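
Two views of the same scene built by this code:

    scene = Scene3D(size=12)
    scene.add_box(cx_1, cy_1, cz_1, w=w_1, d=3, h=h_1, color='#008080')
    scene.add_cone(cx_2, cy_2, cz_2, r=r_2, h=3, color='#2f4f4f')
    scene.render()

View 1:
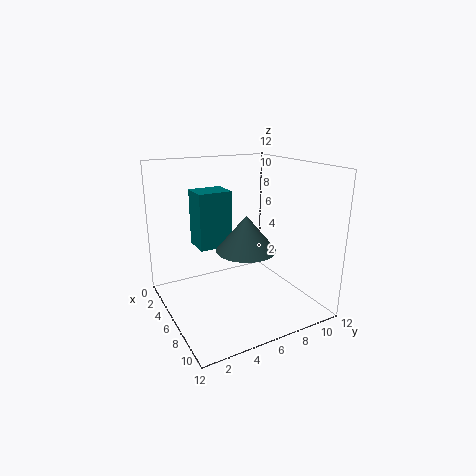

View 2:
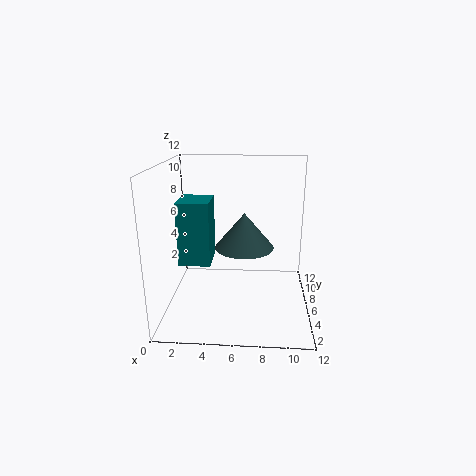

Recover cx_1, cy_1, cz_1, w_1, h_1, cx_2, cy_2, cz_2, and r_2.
cx_1 = 1.5; cy_1 = 3.5; cz_1 = 4.5; w_1 = 2.5; h_1 = 5; cx_2 = 6.5; cy_2 = 6.5; cz_2 = 5; r_2 = 2.5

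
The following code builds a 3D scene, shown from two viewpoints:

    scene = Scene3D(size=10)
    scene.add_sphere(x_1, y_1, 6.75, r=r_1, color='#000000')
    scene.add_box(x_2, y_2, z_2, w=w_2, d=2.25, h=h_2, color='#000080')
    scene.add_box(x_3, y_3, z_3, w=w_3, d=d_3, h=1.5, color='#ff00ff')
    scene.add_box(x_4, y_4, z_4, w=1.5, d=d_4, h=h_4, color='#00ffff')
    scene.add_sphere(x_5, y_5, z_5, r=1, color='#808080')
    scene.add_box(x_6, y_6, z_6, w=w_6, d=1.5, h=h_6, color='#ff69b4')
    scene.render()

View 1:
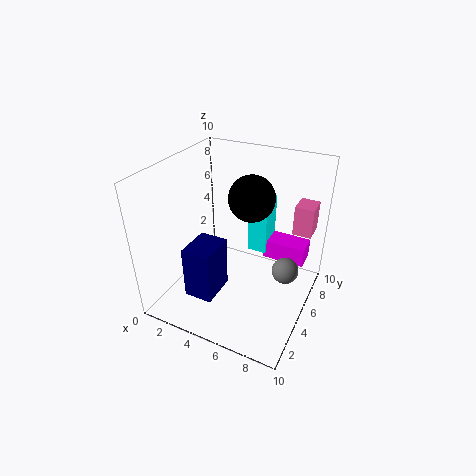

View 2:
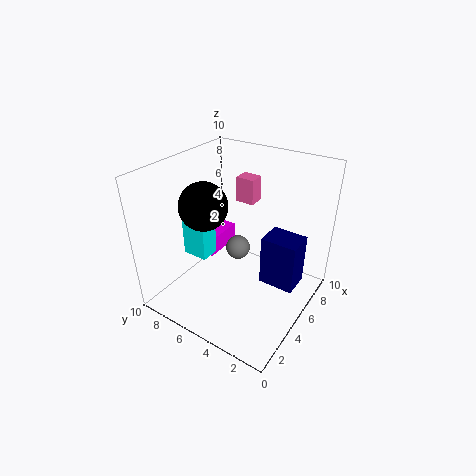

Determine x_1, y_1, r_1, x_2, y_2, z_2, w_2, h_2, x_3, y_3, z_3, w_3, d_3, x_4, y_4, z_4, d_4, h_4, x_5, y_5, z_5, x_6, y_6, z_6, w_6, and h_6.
x_1 = 4.75; y_1 = 7.75; r_1 = 1.75; x_2 = 3.75; y_2 = 0.25; z_2 = 3.25; w_2 = 1.75; h_2 = 3.25; x_3 = 5.75; y_3 = 8; z_3 = 1.75; w_3 = 3.25; d_3 = 1.75; x_4 = 4.5; y_4 = 7.75; z_4 = 2.25; d_4 = 2; h_4 = 4.25; x_5 = 8; y_5 = 7; z_5 = 1.75; x_6 = 8.5; y_6 = 6; z_6 = 5.75; w_6 = 1.25; h_6 = 2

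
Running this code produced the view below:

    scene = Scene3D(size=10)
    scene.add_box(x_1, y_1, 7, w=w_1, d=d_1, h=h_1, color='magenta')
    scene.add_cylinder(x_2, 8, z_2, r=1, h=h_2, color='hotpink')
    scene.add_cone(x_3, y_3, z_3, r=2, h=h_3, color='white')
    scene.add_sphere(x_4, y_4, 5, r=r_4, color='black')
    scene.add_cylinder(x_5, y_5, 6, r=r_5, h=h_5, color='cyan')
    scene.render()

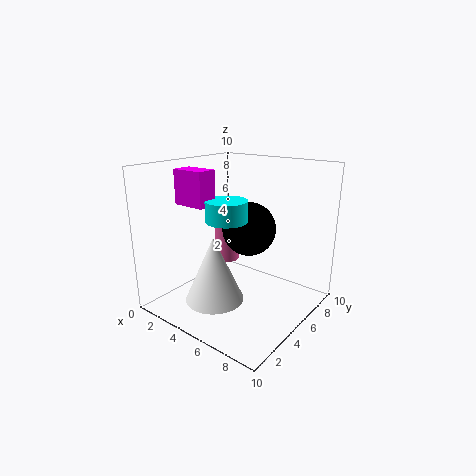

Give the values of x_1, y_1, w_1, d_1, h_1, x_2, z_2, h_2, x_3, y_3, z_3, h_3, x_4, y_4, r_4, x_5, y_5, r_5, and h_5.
x_1 = 0.5; y_1 = 3.5; w_1 = 2.5; d_1 = 1.5; h_1 = 2.5; x_2 = 1.5; z_2 = 1.5; h_2 = 3; x_3 = 4.5; y_3 = 3; z_3 = 1; h_3 = 4.5; x_4 = 4.5; y_4 = 7; r_4 = 2; x_5 = 4; y_5 = 5; r_5 = 1.5; h_5 = 1.5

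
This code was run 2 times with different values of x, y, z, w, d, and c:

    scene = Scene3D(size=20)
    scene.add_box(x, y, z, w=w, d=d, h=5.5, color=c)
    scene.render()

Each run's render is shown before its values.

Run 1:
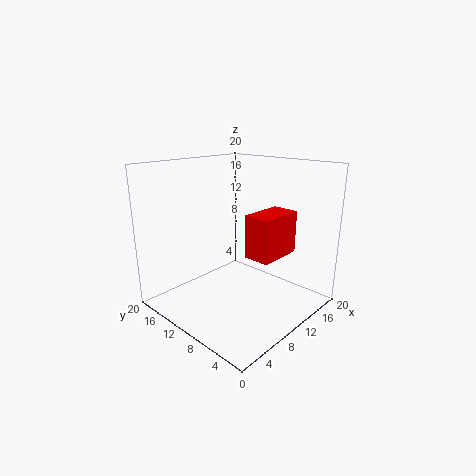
x = 7.5; y = 3; z = 9; w = 6; d = 3.5; c = 'red'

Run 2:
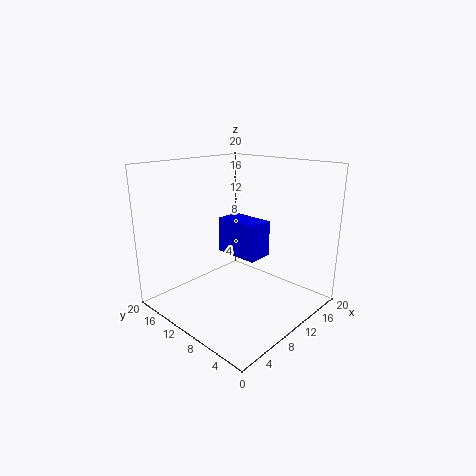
x = 12.5; y = 9.5; z = 5.5; w = 4; d = 7; c = 'blue'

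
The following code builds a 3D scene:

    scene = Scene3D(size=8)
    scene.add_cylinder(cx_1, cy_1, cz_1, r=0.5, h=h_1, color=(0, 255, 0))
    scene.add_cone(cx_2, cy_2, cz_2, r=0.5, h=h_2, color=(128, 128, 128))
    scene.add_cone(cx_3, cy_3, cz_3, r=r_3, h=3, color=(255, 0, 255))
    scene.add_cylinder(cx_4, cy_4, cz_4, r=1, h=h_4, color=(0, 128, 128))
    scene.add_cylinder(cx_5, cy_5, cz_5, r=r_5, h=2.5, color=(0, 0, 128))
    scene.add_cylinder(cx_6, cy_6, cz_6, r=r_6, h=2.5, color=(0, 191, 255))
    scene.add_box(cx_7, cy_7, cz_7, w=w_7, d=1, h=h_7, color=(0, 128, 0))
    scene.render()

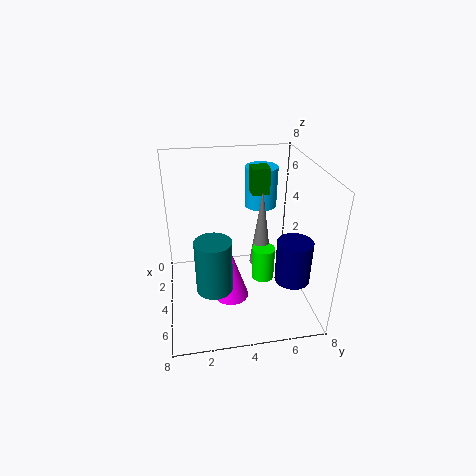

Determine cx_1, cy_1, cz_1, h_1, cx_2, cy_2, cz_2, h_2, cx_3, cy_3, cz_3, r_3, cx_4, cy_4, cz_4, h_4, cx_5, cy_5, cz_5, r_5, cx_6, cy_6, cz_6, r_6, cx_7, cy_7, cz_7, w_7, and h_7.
cx_1 = 7.5; cy_1 = 4.5; cz_1 = 4; h_1 = 1.5; cx_2 = 7; cy_2 = 4.5; cz_2 = 4.5; h_2 = 3.5; cx_3 = 4.5; cy_3 = 3.5; cz_3 = 0.5; r_3 = 1; cx_4 = 5; cy_4 = 2.5; cz_4 = 1.5; h_4 = 3; cx_5 = 5; cy_5 = 7; cz_5 = 1.5; r_5 = 1; cx_6 = 1; cy_6 = 6; cz_6 = 4.5; r_6 = 1; cx_7 = 2; cy_7 = 5; cz_7 = 6; w_7 = 1; h_7 = 1.5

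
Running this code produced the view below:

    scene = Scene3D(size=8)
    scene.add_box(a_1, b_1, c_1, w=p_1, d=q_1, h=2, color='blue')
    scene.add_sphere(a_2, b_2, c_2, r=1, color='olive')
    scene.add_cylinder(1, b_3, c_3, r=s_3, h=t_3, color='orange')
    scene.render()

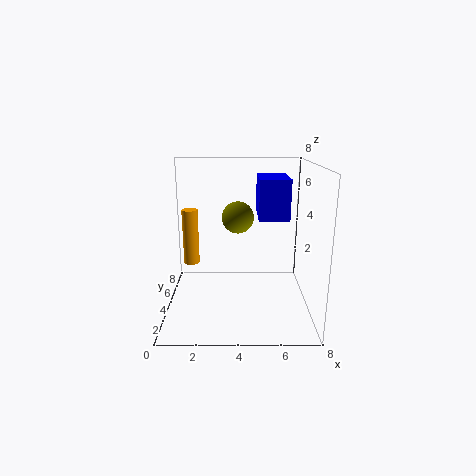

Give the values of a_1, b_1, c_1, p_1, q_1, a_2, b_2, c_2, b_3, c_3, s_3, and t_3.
a_1 = 5
b_1 = 2
c_1 = 5.5
p_1 = 1.5
q_1 = 2.5
a_2 = 4
b_2 = 6.5
c_2 = 4.5
b_3 = 6.5
c_3 = 1.5
s_3 = 0.5
t_3 = 3.5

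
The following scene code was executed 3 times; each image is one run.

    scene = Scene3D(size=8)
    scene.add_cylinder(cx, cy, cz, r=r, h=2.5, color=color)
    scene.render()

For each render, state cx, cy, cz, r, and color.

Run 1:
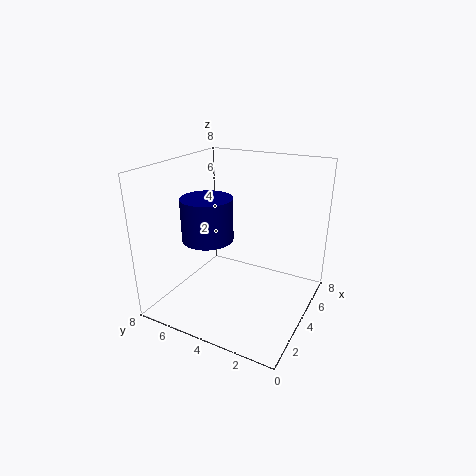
cx = 4
cy = 6
cz = 3.5
r = 1.5
color = 'navy'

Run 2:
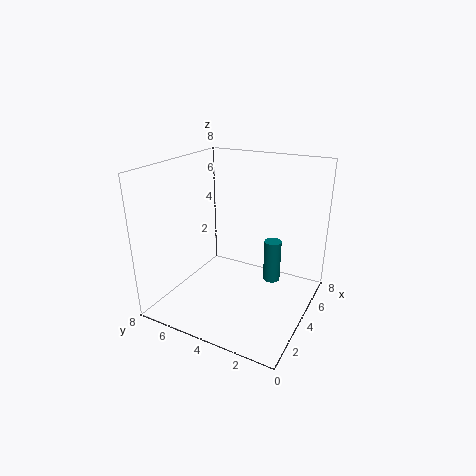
cx = 5.5
cy = 2.5
cz = 1
r = 0.5
color = 'teal'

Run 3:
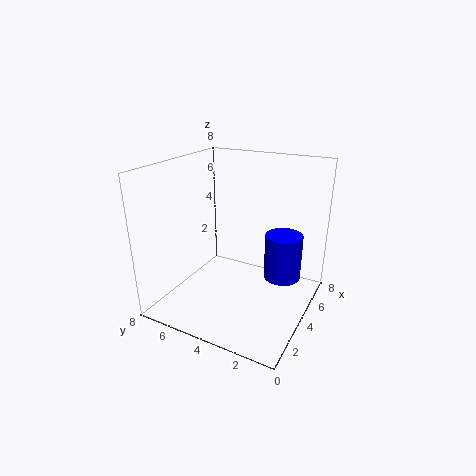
cx = 4.5
cy = 1.5
cz = 2
r = 1
color = 'blue'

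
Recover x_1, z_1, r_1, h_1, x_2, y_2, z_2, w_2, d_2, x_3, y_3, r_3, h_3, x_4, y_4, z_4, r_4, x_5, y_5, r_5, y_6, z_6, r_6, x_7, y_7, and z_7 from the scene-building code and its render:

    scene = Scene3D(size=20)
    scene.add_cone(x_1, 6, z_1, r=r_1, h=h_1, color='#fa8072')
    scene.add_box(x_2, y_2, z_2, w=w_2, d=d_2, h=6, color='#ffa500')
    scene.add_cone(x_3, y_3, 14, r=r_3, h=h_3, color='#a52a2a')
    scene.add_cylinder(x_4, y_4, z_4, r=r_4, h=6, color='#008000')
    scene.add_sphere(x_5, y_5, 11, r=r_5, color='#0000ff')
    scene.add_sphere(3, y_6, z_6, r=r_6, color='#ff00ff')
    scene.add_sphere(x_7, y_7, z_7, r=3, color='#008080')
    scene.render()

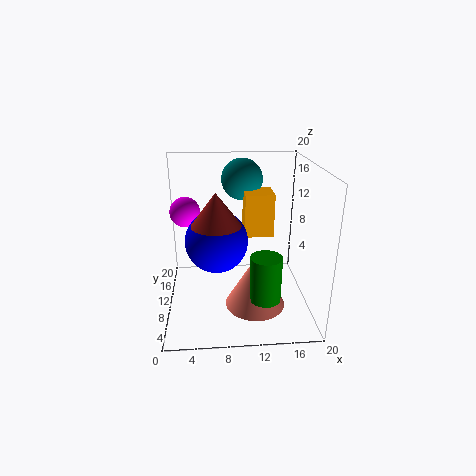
x_1 = 12
z_1 = 2
r_1 = 4
h_1 = 7
x_2 = 11
y_2 = 10
z_2 = 10
w_2 = 4
d_2 = 4
x_3 = 7
y_3 = 5
r_3 = 3
h_3 = 4
x_4 = 13
y_4 = 4
z_4 = 4
r_4 = 2
x_5 = 7
y_5 = 7
r_5 = 4
y_6 = 10
z_6 = 14
r_6 = 2
x_7 = 11
y_7 = 15
z_7 = 17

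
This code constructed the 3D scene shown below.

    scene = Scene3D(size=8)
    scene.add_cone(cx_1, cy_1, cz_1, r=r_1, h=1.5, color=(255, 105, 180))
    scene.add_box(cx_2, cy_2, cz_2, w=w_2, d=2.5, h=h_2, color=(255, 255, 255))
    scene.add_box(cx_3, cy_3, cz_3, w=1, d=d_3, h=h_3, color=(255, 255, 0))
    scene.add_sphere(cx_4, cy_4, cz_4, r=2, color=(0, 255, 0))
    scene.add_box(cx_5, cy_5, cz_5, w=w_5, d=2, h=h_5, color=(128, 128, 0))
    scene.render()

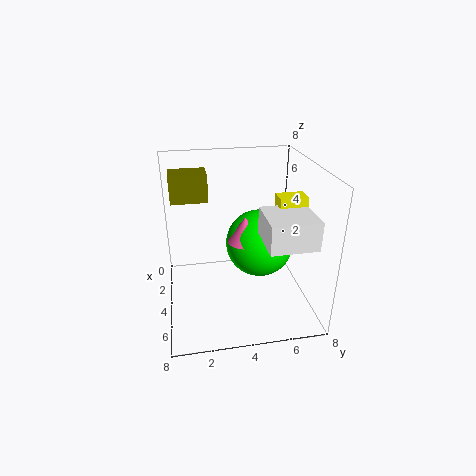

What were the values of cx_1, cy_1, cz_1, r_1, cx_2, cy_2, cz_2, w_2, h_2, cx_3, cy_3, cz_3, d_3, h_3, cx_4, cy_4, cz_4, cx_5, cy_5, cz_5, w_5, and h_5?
cx_1 = 3.5
cy_1 = 4.5
cz_1 = 3.5
r_1 = 1
cx_2 = 4.5
cy_2 = 5
cz_2 = 4.5
w_2 = 2.5
h_2 = 1.5
cx_3 = 4
cy_3 = 6
cz_3 = 5
d_3 = 1.5
h_3 = 1.5
cx_4 = 3
cy_4 = 5.5
cz_4 = 3
cx_5 = 2
cy_5 = 0.5
cz_5 = 6
w_5 = 1.5
h_5 = 1.5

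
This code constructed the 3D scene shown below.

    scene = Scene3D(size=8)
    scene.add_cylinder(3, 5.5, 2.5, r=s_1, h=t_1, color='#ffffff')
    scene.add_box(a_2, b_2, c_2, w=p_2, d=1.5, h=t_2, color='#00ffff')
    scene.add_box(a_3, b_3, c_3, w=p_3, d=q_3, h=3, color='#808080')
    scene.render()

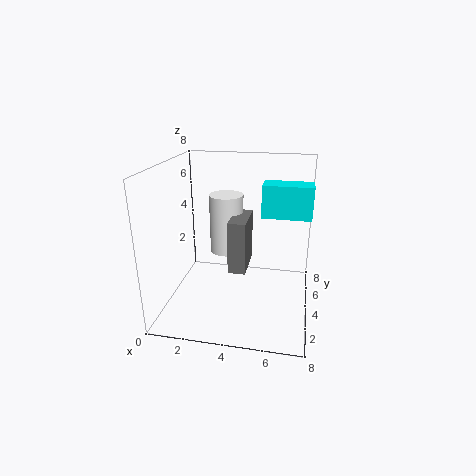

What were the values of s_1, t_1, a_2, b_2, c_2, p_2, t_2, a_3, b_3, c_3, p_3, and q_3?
s_1 = 1; t_1 = 3.5; a_2 = 5; b_2 = 6; c_2 = 4.5; p_2 = 3; t_2 = 2; a_3 = 3.5; b_3 = 3.5; c_3 = 2; p_3 = 1; q_3 = 2.5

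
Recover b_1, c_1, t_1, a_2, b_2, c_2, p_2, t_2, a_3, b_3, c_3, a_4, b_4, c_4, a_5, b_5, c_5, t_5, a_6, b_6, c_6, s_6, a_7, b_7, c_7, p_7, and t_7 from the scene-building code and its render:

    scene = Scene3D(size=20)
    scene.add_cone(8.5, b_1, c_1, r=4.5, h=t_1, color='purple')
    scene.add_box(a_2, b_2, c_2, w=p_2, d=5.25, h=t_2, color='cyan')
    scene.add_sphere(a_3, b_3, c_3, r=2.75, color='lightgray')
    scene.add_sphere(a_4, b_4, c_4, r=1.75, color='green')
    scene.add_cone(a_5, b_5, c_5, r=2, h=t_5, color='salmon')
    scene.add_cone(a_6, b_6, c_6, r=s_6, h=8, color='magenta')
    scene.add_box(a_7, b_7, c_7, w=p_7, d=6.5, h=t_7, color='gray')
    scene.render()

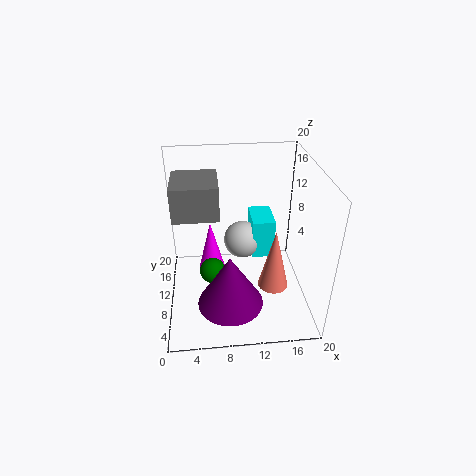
b_1 = 5.75
c_1 = 2.25
t_1 = 7.5
a_2 = 12.25
b_2 = 11
c_2 = 5.75
p_2 = 3.25
t_2 = 5.75
a_3 = 11
b_3 = 13
c_3 = 7.75
a_4 = 6.25
b_4 = 8.25
c_4 = 6
a_5 = 14.25
b_5 = 5.5
c_5 = 5.25
t_5 = 8.25
a_6 = 6.25
b_6 = 12.75
c_6 = 3
s_6 = 2
a_7 = 1.5
b_7 = 7.75
c_7 = 14
p_7 = 6
t_7 = 4.5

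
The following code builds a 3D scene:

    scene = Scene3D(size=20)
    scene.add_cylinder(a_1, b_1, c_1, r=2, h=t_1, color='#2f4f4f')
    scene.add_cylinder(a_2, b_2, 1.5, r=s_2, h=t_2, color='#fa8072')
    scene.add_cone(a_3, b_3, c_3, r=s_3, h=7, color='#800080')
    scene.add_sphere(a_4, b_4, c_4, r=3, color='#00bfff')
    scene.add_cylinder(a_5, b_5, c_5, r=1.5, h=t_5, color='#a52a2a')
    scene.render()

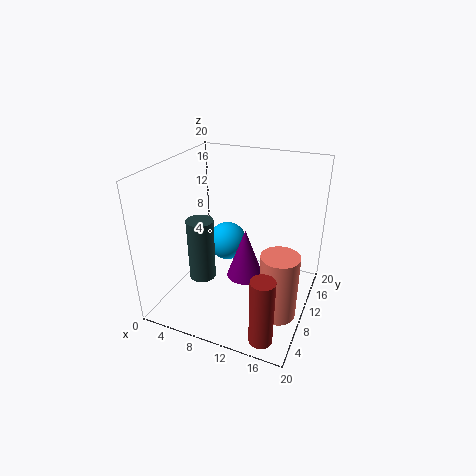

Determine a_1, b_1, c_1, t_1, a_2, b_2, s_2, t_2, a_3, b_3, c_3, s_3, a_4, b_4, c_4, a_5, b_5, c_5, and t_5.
a_1 = 4; b_1 = 10; c_1 = 2; t_1 = 9.5; a_2 = 17; b_2 = 7; s_2 = 2.5; t_2 = 9; a_3 = 11.5; b_3 = 9; c_3 = 5; s_3 = 2.5; a_4 = 6; b_4 = 15; c_4 = 6; a_5 = 16.5; b_5 = 2; c_5 = 1; t_5 = 9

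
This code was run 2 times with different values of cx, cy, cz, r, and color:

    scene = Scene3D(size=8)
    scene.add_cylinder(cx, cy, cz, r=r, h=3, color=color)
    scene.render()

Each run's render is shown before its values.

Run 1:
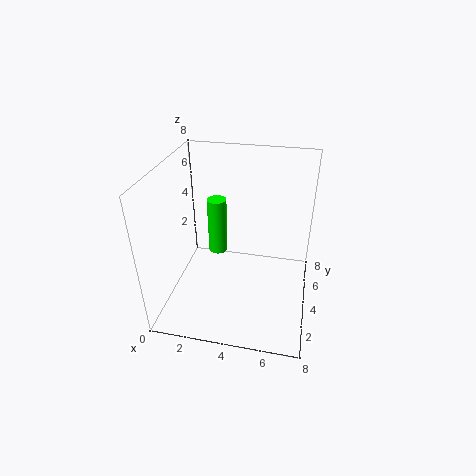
cx = 3
cy = 3.5
cz = 3.5
r = 0.5
color = 'lime'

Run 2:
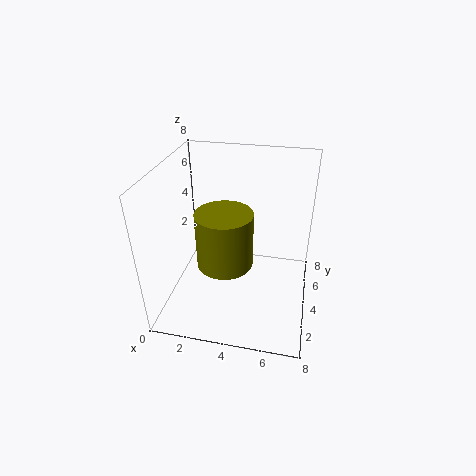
cx = 3.5
cy = 3
cz = 3
r = 1.5
color = 'olive'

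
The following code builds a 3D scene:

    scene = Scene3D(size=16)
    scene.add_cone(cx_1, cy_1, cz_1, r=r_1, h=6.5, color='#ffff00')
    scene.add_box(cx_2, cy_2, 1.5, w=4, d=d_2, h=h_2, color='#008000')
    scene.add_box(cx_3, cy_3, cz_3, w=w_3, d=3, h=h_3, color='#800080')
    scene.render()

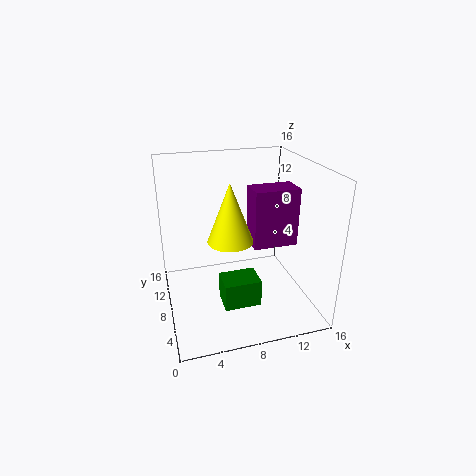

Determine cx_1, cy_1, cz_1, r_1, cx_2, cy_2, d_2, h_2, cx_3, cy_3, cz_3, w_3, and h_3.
cx_1 = 7, cy_1 = 7.5, cz_1 = 8, r_1 = 2.5, cx_2 = 5.5, cy_2 = 4, d_2 = 3, h_2 = 3, cx_3 = 9.5, cy_3 = 6.5, cz_3 = 7, w_3 = 5, h_3 = 6.5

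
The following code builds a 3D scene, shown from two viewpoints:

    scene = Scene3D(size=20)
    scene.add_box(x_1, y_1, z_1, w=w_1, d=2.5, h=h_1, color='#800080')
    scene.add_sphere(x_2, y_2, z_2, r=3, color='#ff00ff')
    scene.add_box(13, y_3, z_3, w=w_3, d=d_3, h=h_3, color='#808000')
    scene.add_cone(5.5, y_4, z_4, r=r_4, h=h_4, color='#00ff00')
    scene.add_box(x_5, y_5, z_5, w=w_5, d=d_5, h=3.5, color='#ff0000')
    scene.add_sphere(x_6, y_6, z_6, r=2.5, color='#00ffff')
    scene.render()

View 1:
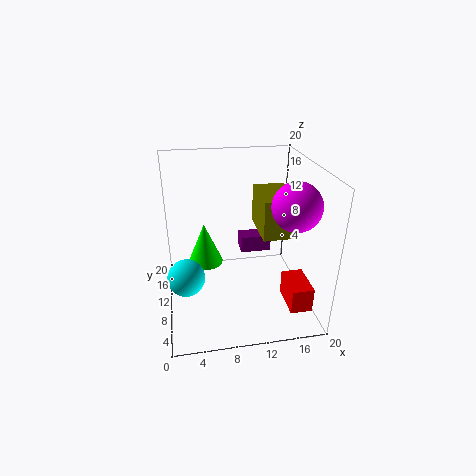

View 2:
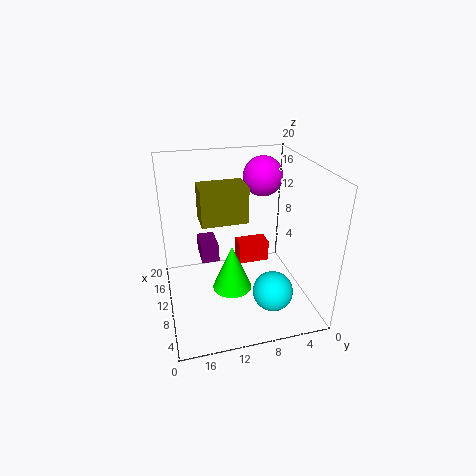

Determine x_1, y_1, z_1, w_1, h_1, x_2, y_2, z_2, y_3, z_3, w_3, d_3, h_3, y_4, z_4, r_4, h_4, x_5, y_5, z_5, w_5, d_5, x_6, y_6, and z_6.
x_1 = 11, y_1 = 12.5, z_1 = 6, w_1 = 4.5, h_1 = 2.5, x_2 = 16, y_2 = 4.5, z_2 = 16.5, y_3 = 7.5, z_3 = 10.5, w_3 = 4.5, d_3 = 7, h_3 = 5.5, y_4 = 12, z_4 = 5.5, r_4 = 2.5, h_4 = 6, x_5 = 16, y_5 = 3, z_5 = 1.5, w_5 = 3, d_5 = 5, x_6 = 2.5, y_6 = 7.5, z_6 = 6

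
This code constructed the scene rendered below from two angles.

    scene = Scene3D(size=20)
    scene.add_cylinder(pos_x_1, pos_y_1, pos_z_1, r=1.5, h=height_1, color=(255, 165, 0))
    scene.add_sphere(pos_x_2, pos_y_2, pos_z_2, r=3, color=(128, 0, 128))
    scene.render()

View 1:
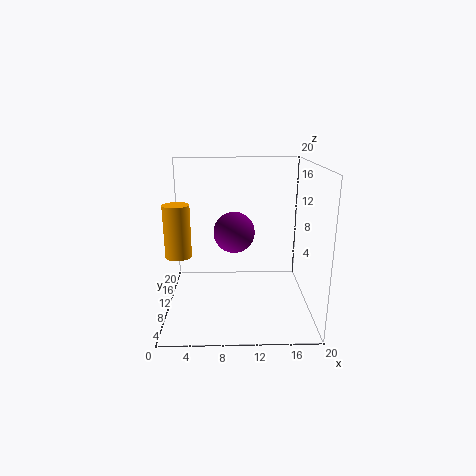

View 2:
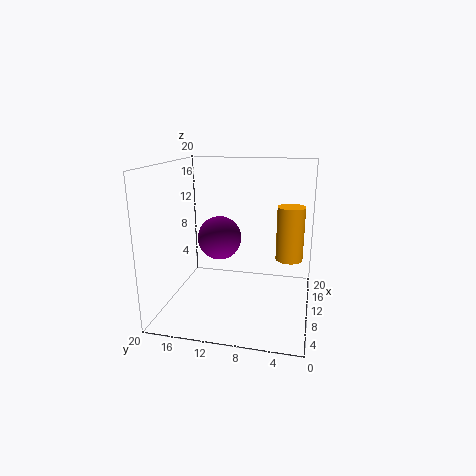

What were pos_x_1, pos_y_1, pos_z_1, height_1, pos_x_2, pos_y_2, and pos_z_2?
pos_x_1 = 3
pos_y_1 = 2.5
pos_z_1 = 10.5
height_1 = 6
pos_x_2 = 9.5
pos_y_2 = 12.5
pos_z_2 = 10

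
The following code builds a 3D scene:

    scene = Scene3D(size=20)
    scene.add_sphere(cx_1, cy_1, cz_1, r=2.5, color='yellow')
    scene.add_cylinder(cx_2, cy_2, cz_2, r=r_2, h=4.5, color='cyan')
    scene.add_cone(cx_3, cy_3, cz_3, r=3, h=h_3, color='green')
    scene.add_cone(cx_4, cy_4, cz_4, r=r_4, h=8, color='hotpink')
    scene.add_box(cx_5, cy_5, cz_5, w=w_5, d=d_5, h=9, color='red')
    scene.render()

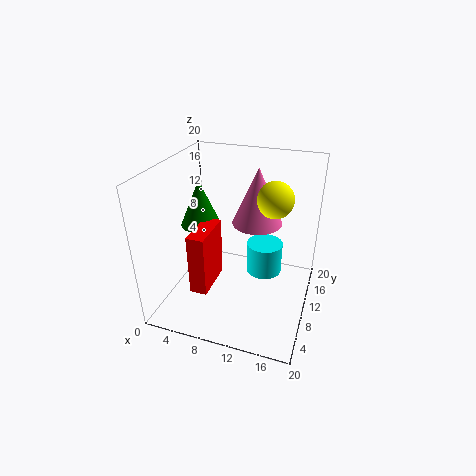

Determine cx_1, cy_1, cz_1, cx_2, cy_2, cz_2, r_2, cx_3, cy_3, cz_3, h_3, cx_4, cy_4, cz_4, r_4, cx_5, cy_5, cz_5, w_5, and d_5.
cx_1 = 14.5
cy_1 = 12
cz_1 = 15.5
cx_2 = 13.5
cy_2 = 11.5
cz_2 = 4.5
r_2 = 2.5
cx_3 = 3
cy_3 = 13
cz_3 = 9.5
h_3 = 7
cx_4 = 12
cy_4 = 12.5
cz_4 = 11.5
r_4 = 3.5
cx_5 = 4
cy_5 = 6
cz_5 = 2
w_5 = 2.5
d_5 = 6.5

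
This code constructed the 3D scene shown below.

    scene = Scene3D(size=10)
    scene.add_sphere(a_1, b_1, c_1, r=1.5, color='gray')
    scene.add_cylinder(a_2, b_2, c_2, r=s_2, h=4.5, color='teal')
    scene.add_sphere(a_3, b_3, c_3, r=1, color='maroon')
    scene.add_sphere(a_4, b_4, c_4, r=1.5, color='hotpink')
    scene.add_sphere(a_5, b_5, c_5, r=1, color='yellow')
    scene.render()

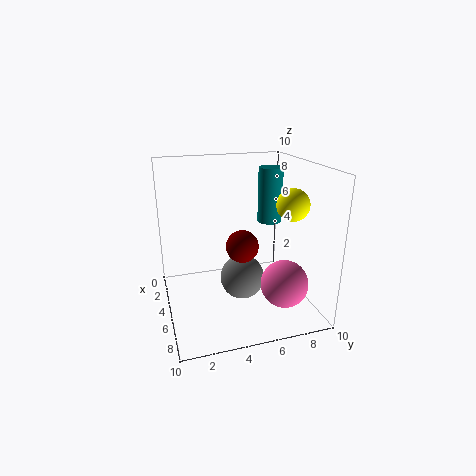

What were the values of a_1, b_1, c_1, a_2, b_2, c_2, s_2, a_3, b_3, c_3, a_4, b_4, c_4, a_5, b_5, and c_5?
a_1 = 6
b_1 = 5
c_1 = 2.5
a_2 = 1
b_2 = 9
c_2 = 4.5
s_2 = 1
a_3 = 7.5
b_3 = 4.5
c_3 = 5.5
a_4 = 8.5
b_4 = 7
c_4 = 3
a_5 = 8
b_5 = 7.5
c_5 = 8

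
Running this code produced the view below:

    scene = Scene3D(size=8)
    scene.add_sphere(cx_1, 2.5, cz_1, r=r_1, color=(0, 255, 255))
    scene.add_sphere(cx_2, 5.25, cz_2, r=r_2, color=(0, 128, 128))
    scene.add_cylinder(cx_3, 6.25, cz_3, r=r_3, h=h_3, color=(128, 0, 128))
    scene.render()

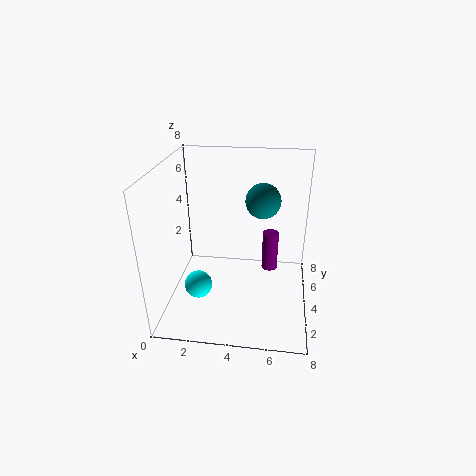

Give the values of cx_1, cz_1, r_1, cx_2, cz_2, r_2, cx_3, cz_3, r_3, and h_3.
cx_1 = 2; cz_1 = 1.75; r_1 = 0.75; cx_2 = 5.25; cz_2 = 5.75; r_2 = 1; cx_3 = 5.75; cz_3 = 0.75; r_3 = 0.5; h_3 = 2.5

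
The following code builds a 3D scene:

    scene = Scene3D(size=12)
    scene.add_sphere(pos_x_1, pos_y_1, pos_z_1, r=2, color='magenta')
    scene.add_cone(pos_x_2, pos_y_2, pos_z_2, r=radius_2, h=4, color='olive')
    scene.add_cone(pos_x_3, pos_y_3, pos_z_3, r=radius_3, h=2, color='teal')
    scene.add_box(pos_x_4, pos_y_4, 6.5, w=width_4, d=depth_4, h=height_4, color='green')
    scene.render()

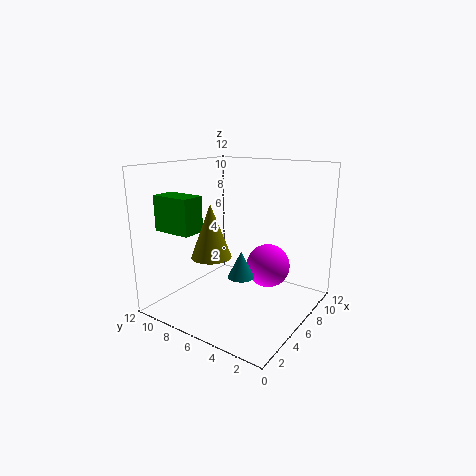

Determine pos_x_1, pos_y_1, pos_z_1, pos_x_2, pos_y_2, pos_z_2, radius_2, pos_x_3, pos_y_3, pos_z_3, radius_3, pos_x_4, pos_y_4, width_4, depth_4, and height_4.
pos_x_1 = 9.5; pos_y_1 = 5; pos_z_1 = 2.5; pos_x_2 = 2.5; pos_y_2 = 6; pos_z_2 = 5.5; radius_2 = 1.5; pos_x_3 = 3.5; pos_y_3 = 4; pos_z_3 = 4; radius_3 = 1; pos_x_4 = 2.5; pos_y_4 = 8.5; width_4 = 2; depth_4 = 3.5; height_4 = 3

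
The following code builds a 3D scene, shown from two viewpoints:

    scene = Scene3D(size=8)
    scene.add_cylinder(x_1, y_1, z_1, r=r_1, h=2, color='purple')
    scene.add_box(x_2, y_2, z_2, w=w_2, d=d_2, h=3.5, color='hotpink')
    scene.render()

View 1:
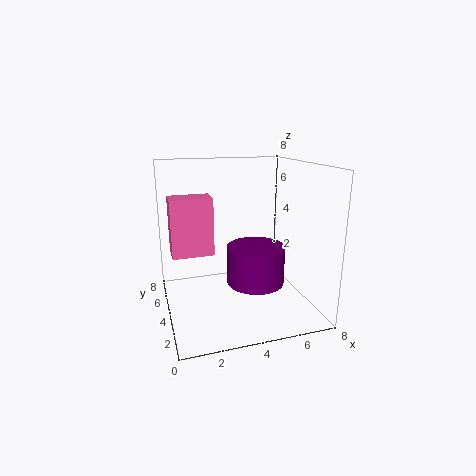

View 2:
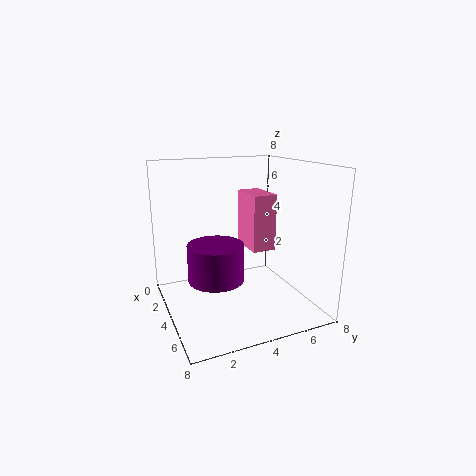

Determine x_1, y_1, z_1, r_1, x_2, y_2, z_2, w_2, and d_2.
x_1 = 4.5
y_1 = 2.5
z_1 = 2
r_1 = 1.5
x_2 = 0.5
y_2 = 5.5
z_2 = 2.5
w_2 = 2.5
d_2 = 1.5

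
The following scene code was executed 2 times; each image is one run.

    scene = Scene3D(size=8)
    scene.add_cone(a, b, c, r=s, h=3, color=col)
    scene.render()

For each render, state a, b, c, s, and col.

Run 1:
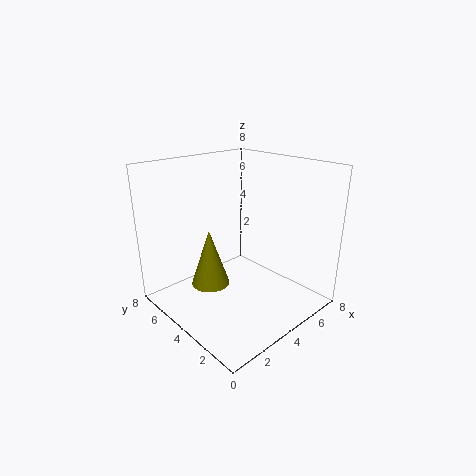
a = 2
b = 4
c = 2
s = 1
col = 'olive'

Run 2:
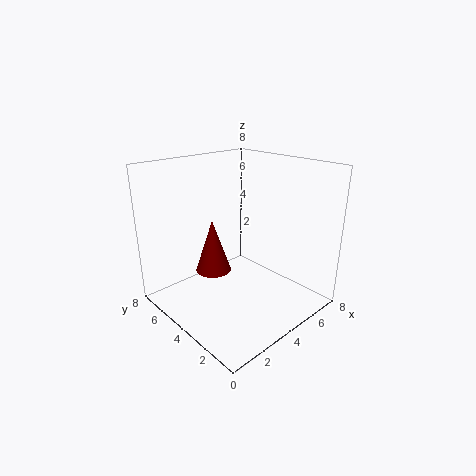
a = 3
b = 5
c = 2
s = 1
col = 'maroon'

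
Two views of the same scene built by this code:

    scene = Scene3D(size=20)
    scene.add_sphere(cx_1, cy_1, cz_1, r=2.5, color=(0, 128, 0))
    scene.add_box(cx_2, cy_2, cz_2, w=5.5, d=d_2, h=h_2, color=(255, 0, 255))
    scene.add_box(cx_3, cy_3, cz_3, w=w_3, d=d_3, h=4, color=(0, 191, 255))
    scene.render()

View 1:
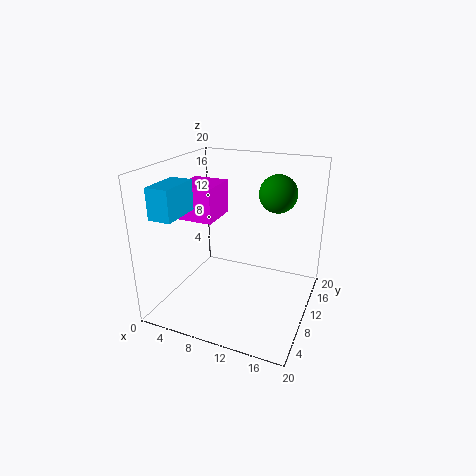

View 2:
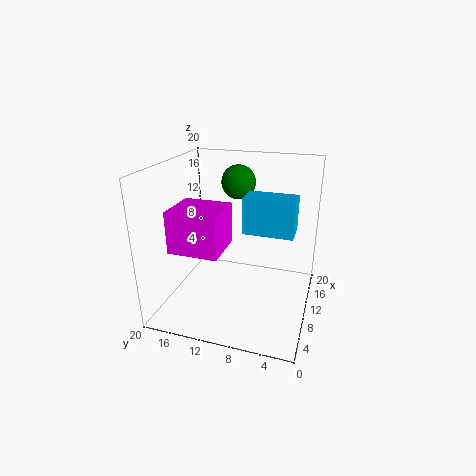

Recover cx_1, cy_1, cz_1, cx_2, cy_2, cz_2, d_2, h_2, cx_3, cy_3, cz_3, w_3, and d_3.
cx_1 = 15, cy_1 = 11.5, cz_1 = 16.5, cx_2 = 0.5, cy_2 = 9.5, cz_2 = 11.5, d_2 = 6, h_2 = 5, cx_3 = 2, cy_3 = 1.5, cz_3 = 14.5, w_3 = 3, d_3 = 5.5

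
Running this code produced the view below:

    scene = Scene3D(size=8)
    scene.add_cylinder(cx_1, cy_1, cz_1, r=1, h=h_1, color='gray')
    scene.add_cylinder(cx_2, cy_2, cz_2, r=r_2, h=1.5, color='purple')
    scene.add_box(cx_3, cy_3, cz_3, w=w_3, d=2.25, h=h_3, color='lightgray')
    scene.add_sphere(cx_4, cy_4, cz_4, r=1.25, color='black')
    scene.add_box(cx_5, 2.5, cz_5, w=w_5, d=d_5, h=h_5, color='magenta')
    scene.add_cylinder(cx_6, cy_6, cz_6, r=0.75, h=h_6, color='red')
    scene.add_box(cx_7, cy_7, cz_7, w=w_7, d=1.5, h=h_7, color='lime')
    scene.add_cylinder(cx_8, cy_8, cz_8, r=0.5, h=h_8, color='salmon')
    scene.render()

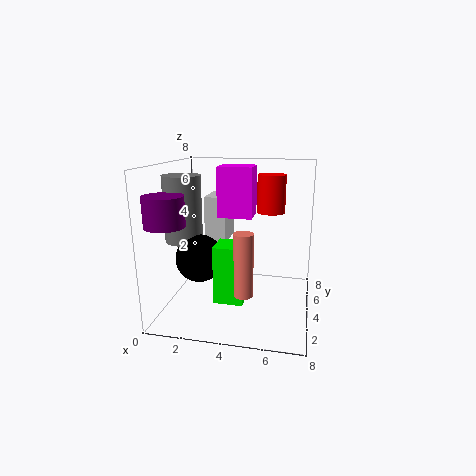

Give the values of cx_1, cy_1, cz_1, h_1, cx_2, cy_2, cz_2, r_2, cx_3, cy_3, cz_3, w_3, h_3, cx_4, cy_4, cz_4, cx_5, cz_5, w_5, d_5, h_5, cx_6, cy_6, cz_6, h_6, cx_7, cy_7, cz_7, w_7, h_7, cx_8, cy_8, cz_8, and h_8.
cx_1 = 1.25, cy_1 = 3, cz_1 = 4, h_1 = 3.5, cx_2 = 1, cy_2 = 1.25, cz_2 = 5.25, r_2 = 1, cx_3 = 1.75, cy_3 = 5, cz_3 = 3.25, w_3 = 1.25, h_3 = 2.75, cx_4 = 2.25, cy_4 = 2.5, cz_4 = 3.25, cx_5 = 3.25, cz_5 = 5.5, w_5 = 1.75, d_5 = 1.5, h_5 = 2.5, cx_6 = 5.75, cy_6 = 4.25, cz_6 = 5.5, h_6 = 2, cx_7 = 3.25, cy_7 = 1.5, cz_7 = 1.25, w_7 = 1.5, h_7 = 3, cx_8 = 4.75, cy_8 = 1.75, cz_8 = 1.75, h_8 = 3.25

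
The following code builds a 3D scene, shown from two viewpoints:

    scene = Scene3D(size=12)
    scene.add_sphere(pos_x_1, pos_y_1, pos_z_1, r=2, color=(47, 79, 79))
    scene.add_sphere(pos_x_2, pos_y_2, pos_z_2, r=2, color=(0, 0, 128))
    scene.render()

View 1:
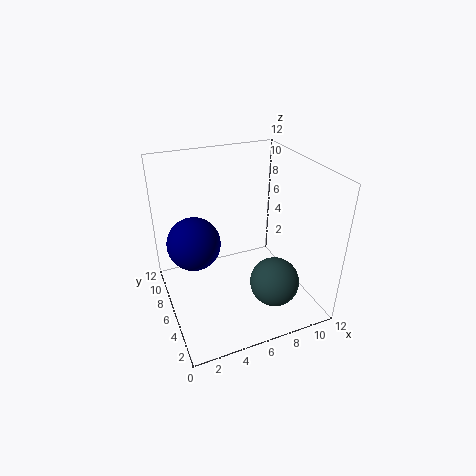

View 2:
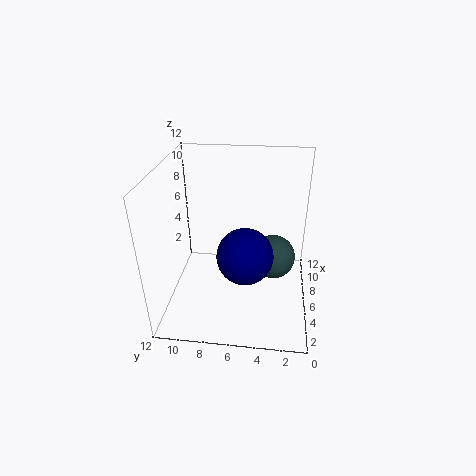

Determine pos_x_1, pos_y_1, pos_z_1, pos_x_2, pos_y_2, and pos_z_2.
pos_x_1 = 8, pos_y_1 = 3, pos_z_1 = 3, pos_x_2 = 2, pos_y_2 = 5, pos_z_2 = 7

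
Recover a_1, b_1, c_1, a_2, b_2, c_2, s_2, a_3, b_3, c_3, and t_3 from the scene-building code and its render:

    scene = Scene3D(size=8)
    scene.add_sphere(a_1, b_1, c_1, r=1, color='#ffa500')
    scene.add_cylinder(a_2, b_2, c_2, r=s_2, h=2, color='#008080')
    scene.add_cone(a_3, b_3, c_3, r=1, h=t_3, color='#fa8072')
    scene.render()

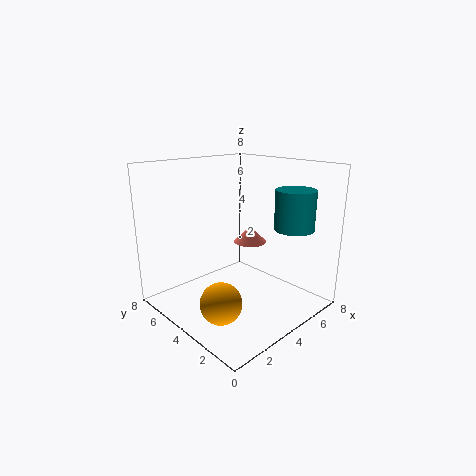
a_1 = 1, b_1 = 2, c_1 = 2, a_2 = 5, b_2 = 1, c_2 = 5, s_2 = 1, a_3 = 6, b_3 = 5, c_3 = 3, t_3 = 1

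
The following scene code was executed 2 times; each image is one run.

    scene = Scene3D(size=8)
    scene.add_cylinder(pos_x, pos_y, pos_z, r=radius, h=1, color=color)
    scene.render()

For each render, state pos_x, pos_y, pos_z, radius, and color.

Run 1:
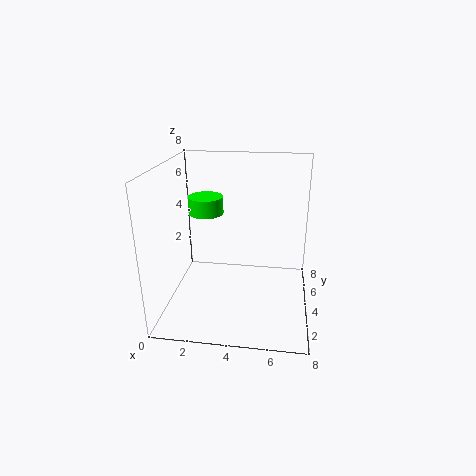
pos_x = 2; pos_y = 5; pos_z = 5; radius = 1; color = 'lime'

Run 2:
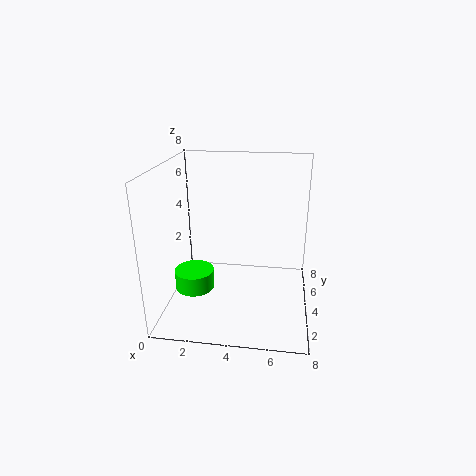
pos_x = 2; pos_y = 2; pos_z = 2; radius = 1; color = 'lime'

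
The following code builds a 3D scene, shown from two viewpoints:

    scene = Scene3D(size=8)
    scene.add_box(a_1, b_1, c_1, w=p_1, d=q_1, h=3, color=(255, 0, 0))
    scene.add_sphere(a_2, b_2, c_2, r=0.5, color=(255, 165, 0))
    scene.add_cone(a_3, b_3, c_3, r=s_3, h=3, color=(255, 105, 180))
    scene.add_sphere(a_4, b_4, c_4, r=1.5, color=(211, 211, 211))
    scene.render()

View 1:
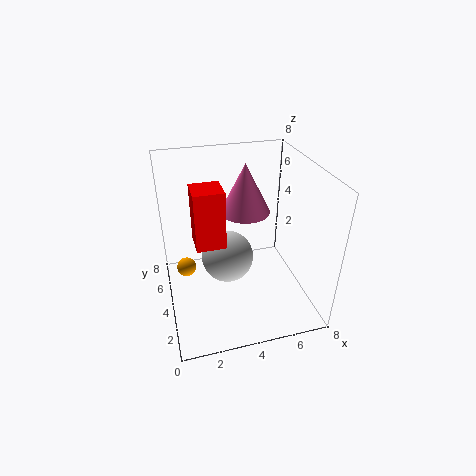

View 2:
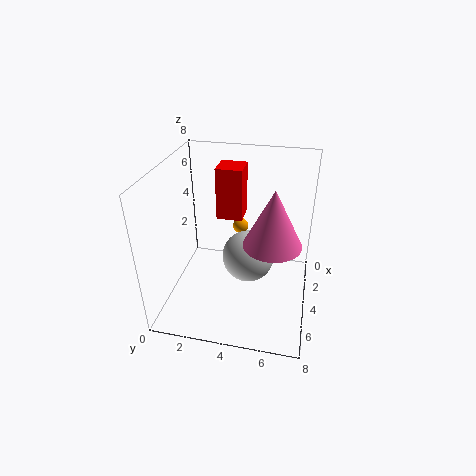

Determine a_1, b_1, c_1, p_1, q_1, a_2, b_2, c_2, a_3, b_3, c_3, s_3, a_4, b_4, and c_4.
a_1 = 1.5; b_1 = 2.5; c_1 = 4.5; p_1 = 1.5; q_1 = 1.5; a_2 = 1; b_2 = 3.5; c_2 = 3; a_3 = 5; b_3 = 6; c_3 = 4.5; s_3 = 1.5; a_4 = 3.5; b_4 = 4.5; c_4 = 2.5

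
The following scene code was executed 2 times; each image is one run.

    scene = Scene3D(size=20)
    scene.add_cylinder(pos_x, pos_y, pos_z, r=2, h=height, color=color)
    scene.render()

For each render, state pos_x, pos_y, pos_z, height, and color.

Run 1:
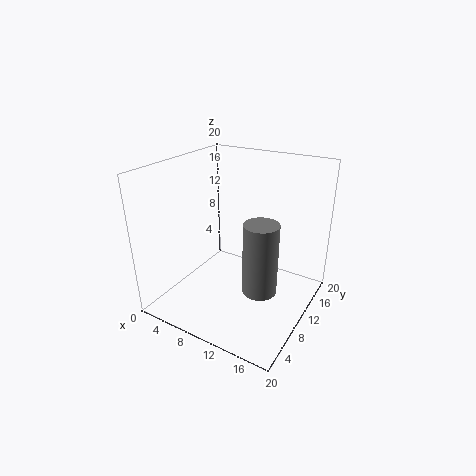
pos_x = 16.5; pos_y = 4; pos_z = 7.5; height = 8.5; color = 'gray'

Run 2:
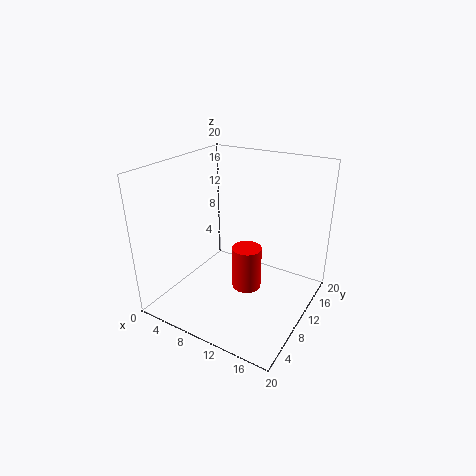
pos_x = 12; pos_y = 9; pos_z = 3.5; height = 6; color = 'red'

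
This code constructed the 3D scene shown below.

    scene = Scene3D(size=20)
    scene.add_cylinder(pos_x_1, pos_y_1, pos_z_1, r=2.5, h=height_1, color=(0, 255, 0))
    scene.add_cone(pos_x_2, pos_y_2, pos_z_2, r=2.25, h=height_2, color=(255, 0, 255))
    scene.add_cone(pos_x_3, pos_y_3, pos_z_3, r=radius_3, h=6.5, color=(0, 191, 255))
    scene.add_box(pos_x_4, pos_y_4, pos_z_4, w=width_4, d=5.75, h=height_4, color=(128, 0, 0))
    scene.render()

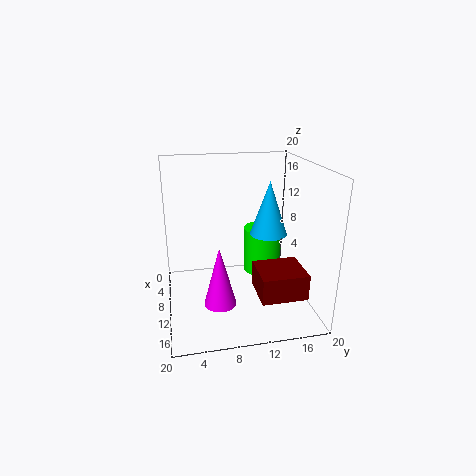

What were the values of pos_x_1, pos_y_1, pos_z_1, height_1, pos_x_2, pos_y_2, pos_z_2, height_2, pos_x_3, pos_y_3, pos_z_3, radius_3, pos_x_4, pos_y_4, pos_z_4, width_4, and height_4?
pos_x_1 = 11.75
pos_y_1 = 13
pos_z_1 = 6
height_1 = 6
pos_x_2 = 12.25
pos_y_2 = 7
pos_z_2 = 1.25
height_2 = 8.5
pos_x_3 = 15
pos_y_3 = 12.75
pos_z_3 = 12.5
radius_3 = 2.25
pos_x_4 = 14.25
pos_y_4 = 11
pos_z_4 = 5.25
width_4 = 5.25
height_4 = 3.25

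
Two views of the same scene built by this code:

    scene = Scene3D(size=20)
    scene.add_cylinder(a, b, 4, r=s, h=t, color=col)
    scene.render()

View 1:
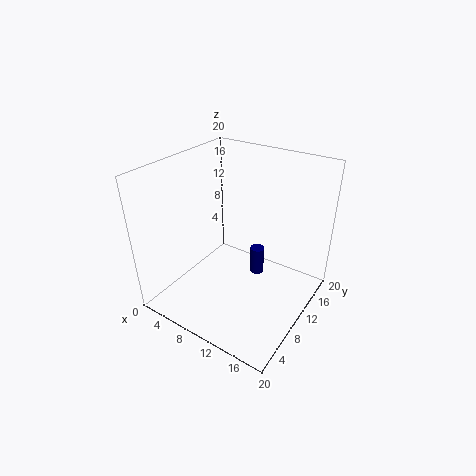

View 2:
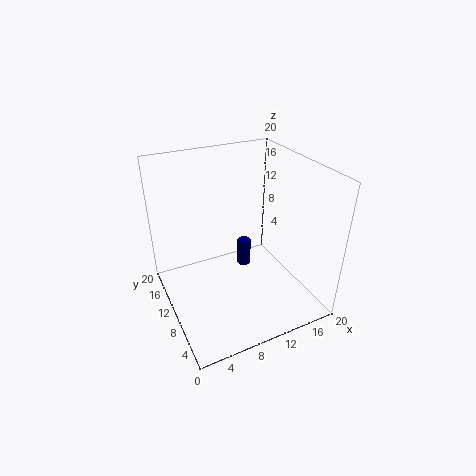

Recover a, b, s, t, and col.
a = 12; b = 12; s = 1; t = 4; col = 'navy'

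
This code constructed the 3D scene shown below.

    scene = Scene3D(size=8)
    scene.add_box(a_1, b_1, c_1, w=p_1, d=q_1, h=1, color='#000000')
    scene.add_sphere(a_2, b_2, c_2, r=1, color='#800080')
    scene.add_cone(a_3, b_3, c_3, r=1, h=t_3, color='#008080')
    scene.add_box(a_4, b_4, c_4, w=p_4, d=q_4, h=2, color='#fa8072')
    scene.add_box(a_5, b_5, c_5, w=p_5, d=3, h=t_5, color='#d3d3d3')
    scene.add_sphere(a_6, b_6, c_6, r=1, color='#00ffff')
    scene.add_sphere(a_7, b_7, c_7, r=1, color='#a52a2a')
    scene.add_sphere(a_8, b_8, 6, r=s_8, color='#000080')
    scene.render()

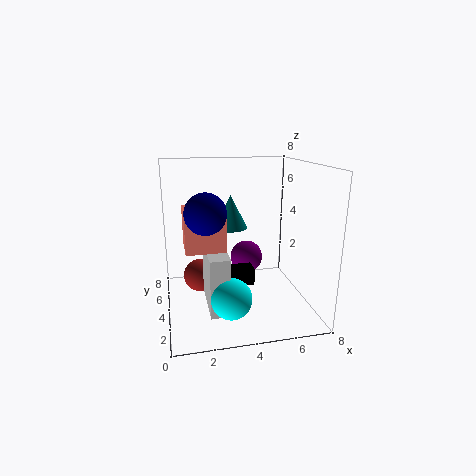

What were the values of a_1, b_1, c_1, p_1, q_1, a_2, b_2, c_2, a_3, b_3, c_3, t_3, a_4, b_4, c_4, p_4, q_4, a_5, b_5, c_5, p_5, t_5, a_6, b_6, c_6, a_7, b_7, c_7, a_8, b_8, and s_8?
a_1 = 3
b_1 = 4
c_1 = 1
p_1 = 2
q_1 = 1
a_2 = 5
b_2 = 6
c_2 = 2
a_3 = 4
b_3 = 6
c_3 = 4
t_3 = 2
a_4 = 1
b_4 = 2
c_4 = 4
p_4 = 2
q_4 = 2
a_5 = 2
b_5 = 1
c_5 = 1
p_5 = 1
t_5 = 3
a_6 = 3
b_6 = 1
c_6 = 2
a_7 = 2
b_7 = 6
c_7 = 1
a_8 = 2
b_8 = 2
s_8 = 1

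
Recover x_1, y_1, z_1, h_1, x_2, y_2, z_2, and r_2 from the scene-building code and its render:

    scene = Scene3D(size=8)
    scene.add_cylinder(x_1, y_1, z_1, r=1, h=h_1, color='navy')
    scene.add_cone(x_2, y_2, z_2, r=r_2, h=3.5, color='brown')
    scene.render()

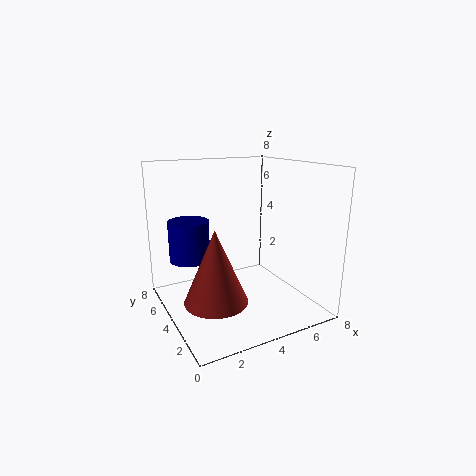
x_1 = 1; y_1 = 3.5; z_1 = 3.5; h_1 = 2; x_2 = 1.5; y_2 = 1.5; z_2 = 2; r_2 = 1.5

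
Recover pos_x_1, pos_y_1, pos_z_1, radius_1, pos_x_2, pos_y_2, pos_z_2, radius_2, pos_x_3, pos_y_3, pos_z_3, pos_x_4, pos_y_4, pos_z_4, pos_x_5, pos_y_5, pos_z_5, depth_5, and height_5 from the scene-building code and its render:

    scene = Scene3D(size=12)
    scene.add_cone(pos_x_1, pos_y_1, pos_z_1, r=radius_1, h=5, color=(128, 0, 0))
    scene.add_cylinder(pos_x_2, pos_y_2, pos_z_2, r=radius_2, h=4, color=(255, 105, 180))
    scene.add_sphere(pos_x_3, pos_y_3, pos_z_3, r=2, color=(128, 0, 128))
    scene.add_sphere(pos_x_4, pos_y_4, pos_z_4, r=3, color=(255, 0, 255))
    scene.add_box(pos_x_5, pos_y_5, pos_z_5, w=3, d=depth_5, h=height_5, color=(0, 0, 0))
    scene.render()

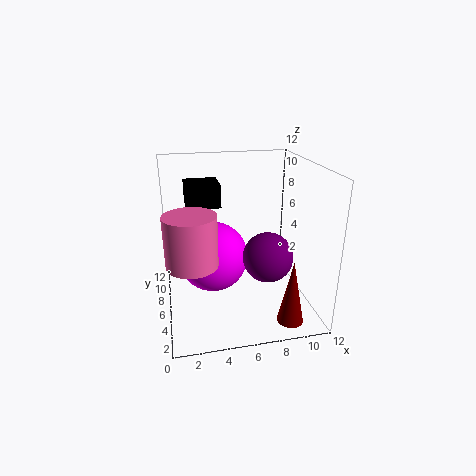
pos_x_1 = 9, pos_y_1 = 1, pos_z_1 = 1, radius_1 = 1, pos_x_2 = 2, pos_y_2 = 4, pos_z_2 = 5, radius_2 = 2, pos_x_3 = 8, pos_y_3 = 4, pos_z_3 = 5, pos_x_4 = 4, pos_y_4 = 7, pos_z_4 = 4, pos_x_5 = 2, pos_y_5 = 8, pos_z_5 = 8, depth_5 = 3, height_5 = 2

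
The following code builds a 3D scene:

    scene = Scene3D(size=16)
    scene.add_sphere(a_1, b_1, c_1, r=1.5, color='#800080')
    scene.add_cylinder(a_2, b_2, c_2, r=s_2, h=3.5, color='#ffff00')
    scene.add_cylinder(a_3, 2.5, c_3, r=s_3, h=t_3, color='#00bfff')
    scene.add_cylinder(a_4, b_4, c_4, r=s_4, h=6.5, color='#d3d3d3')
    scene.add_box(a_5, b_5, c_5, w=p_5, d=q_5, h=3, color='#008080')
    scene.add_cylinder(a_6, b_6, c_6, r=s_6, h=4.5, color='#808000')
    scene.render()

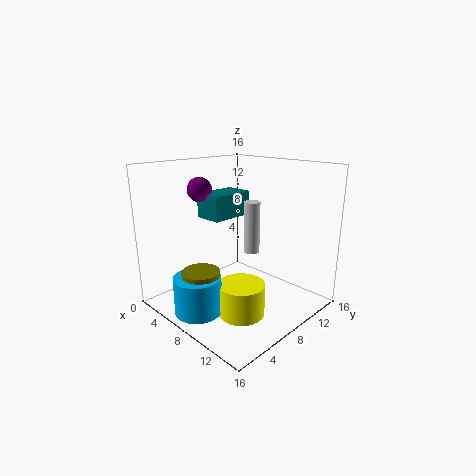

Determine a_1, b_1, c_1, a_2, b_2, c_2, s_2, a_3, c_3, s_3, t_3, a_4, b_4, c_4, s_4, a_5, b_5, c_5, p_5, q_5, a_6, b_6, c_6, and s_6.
a_1 = 1.5, b_1 = 8, c_1 = 12.5, a_2 = 10.5, b_2 = 6, c_2 = 0.5, s_2 = 2.5, a_3 = 7.5, c_3 = 1, s_3 = 2.5, t_3 = 4, a_4 = 6, b_4 = 12.5, c_4 = 4.5, s_4 = 1, a_5 = 1, b_5 = 8, c_5 = 9, p_5 = 3.5, q_5 = 5.5, a_6 = 7.5, b_6 = 3, c_6 = 1, s_6 = 2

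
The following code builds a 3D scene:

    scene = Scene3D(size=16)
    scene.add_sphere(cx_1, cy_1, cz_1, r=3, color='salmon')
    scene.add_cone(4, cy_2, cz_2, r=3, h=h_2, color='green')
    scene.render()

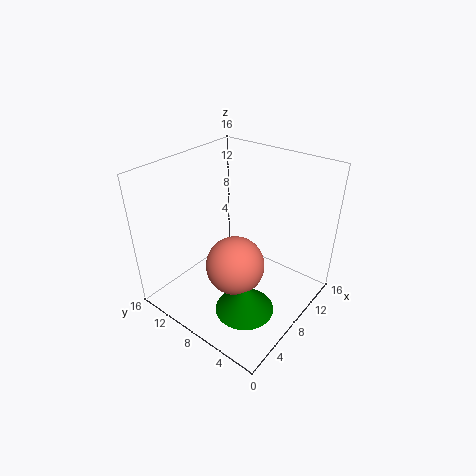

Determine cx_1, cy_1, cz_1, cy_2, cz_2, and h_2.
cx_1 = 5; cy_1 = 6; cz_1 = 7; cy_2 = 4; cz_2 = 3; h_2 = 3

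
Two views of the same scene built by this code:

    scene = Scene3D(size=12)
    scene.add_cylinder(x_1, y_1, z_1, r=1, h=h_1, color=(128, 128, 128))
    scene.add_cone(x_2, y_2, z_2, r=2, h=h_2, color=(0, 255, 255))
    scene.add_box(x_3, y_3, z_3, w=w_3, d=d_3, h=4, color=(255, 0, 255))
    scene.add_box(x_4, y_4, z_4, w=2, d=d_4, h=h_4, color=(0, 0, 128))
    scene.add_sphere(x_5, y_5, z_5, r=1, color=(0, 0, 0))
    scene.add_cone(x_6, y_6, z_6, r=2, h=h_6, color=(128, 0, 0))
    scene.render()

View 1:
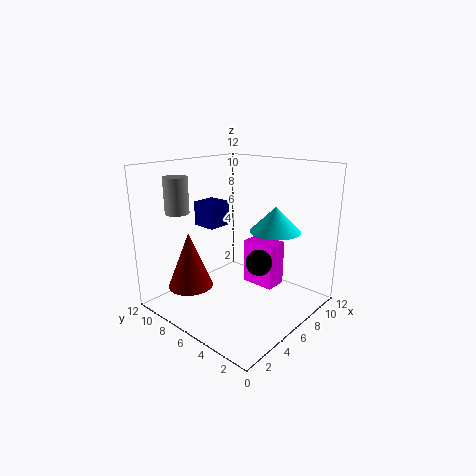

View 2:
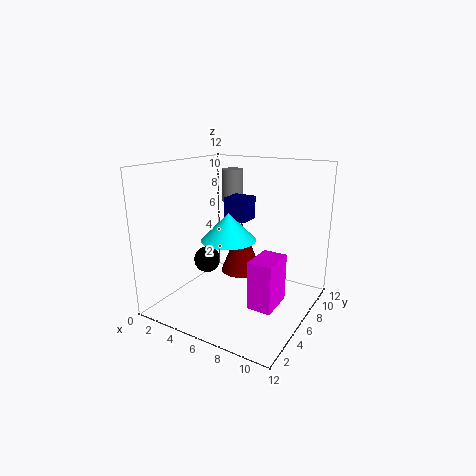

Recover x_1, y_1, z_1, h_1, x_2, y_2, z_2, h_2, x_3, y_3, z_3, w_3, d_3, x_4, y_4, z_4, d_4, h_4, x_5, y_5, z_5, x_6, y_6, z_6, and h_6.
x_1 = 3, y_1 = 10, z_1 = 8, h_1 = 3, x_2 = 7, y_2 = 3, z_2 = 7, h_2 = 2, x_3 = 8, y_3 = 4, z_3 = 1, w_3 = 2, d_3 = 3, x_4 = 4, y_4 = 7, z_4 = 7, d_4 = 2, h_4 = 2, x_5 = 5, y_5 = 3, z_5 = 5, x_6 = 4, y_6 = 10, z_6 = 1, h_6 = 5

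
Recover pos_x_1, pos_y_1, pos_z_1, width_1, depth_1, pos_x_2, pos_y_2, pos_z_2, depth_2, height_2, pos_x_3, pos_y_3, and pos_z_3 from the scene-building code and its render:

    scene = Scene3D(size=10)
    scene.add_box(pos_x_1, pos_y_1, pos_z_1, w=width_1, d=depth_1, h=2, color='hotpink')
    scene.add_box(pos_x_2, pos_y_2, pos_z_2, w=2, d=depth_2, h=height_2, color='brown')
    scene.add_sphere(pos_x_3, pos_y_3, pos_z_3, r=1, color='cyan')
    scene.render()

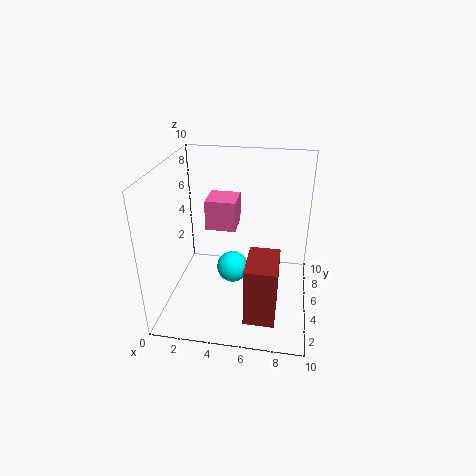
pos_x_1 = 3, pos_y_1 = 4, pos_z_1 = 6, width_1 = 2, depth_1 = 2, pos_x_2 = 6, pos_y_2 = 1, pos_z_2 = 1, depth_2 = 3, height_2 = 4, pos_x_3 = 5, pos_y_3 = 3, pos_z_3 = 4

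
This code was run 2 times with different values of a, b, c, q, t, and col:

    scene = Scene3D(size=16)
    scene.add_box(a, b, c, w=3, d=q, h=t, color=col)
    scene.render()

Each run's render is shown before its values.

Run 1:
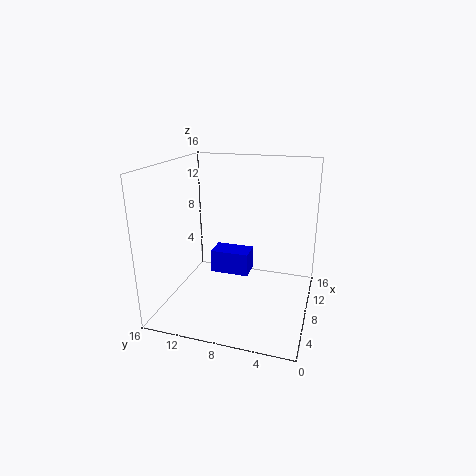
a = 12
b = 8
c = 1
q = 5
t = 3
col = 'blue'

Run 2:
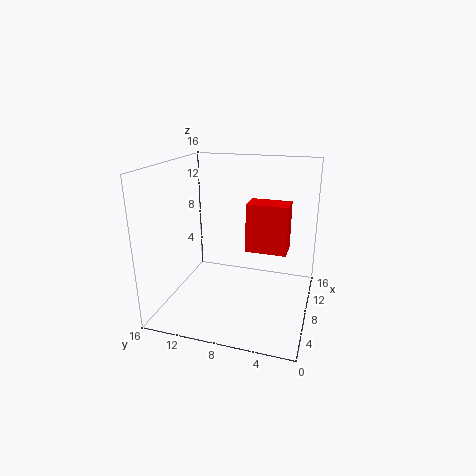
a = 11
b = 3
c = 5
q = 5
t = 6
col = 'red'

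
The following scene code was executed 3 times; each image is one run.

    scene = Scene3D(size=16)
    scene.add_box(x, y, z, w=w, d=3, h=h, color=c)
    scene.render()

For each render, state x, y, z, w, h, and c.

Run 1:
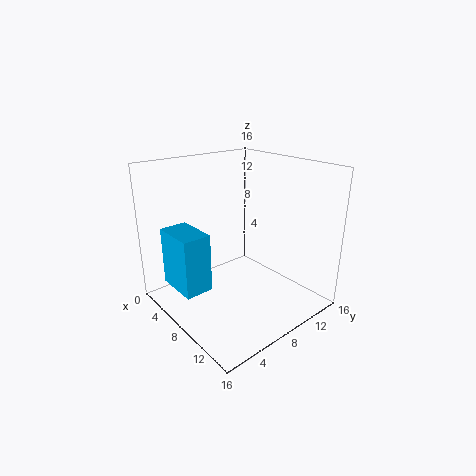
x = 4; y = 0.75; z = 3.5; w = 4.75; h = 6.25; c = 'deepskyblue'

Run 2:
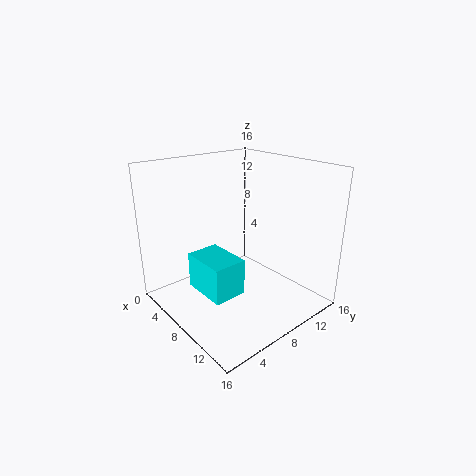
x = 10.25; y = 0.25; z = 6.25; w = 4.25; h = 3.25; c = 'cyan'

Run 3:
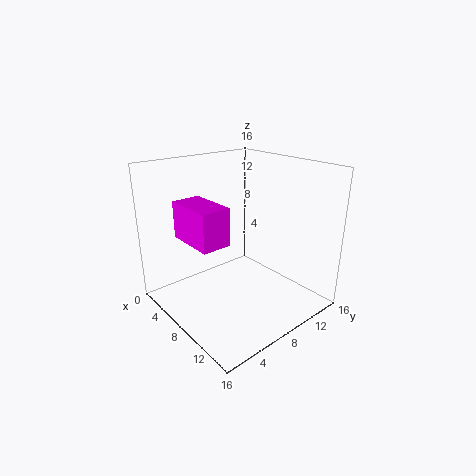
x = 5.75; y = 1.5; z = 9.25; w = 5.25; h = 3.75; c = 'magenta'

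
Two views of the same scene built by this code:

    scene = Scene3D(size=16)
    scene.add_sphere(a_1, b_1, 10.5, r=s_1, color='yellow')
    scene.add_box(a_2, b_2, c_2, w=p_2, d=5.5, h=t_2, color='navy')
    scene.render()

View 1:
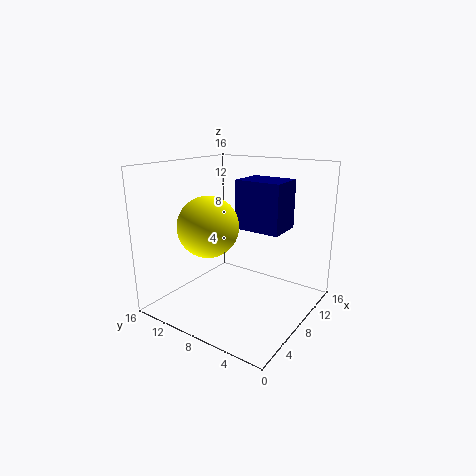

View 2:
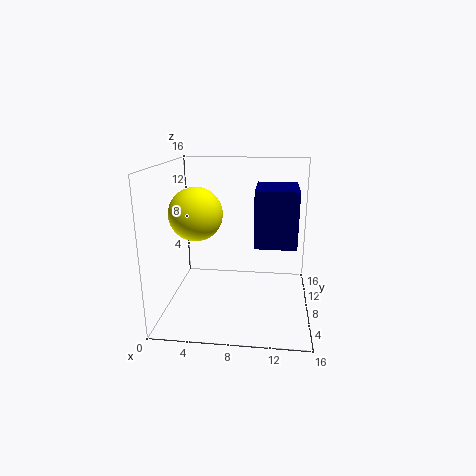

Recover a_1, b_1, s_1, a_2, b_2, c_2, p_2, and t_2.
a_1 = 3.25; b_1 = 8.25; s_1 = 3; a_2 = 10; b_2 = 4.25; c_2 = 8.25; p_2 = 4.25; t_2 = 5.75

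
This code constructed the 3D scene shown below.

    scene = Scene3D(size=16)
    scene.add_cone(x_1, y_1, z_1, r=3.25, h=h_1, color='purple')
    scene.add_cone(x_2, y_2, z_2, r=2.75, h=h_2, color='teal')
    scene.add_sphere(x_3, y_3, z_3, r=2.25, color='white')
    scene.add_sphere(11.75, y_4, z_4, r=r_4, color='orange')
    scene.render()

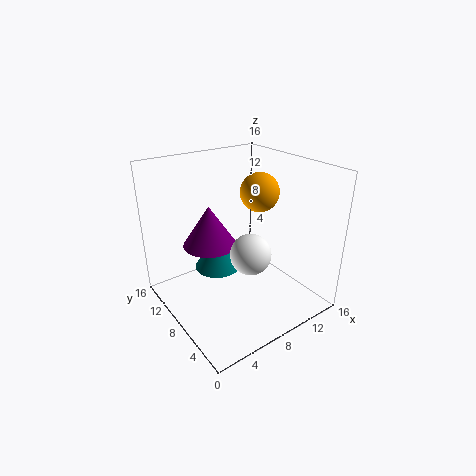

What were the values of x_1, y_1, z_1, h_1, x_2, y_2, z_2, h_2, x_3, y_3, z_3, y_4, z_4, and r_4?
x_1 = 7; y_1 = 12.5; z_1 = 5.5; h_1 = 5; x_2 = 7.25; y_2 = 11.25; z_2 = 3; h_2 = 4.25; x_3 = 8.25; y_3 = 6; z_3 = 6.75; y_4 = 9; z_4 = 12.25; r_4 = 2.25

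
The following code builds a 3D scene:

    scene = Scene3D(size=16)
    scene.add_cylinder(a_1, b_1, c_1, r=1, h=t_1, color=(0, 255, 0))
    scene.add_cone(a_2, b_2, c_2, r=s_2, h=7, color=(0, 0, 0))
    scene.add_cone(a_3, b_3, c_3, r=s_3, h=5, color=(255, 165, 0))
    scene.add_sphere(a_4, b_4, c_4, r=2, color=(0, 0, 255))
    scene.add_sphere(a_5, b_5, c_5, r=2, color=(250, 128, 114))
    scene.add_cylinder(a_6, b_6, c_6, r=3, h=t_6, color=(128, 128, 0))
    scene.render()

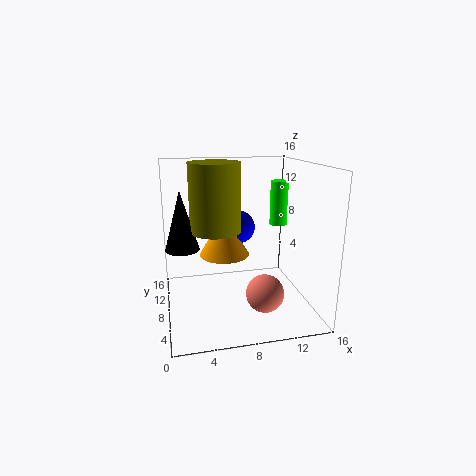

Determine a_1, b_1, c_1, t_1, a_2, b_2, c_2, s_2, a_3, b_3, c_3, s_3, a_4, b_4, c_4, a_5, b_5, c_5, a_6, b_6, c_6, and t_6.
a_1 = 13
b_1 = 9
c_1 = 9
t_1 = 5
a_2 = 2
b_2 = 11
c_2 = 6
s_2 = 2
a_3 = 7
b_3 = 11
c_3 = 5
s_3 = 3
a_4 = 9
b_4 = 12
c_4 = 8
a_5 = 10
b_5 = 4
c_5 = 3
a_6 = 6
b_6 = 11
c_6 = 8
t_6 = 8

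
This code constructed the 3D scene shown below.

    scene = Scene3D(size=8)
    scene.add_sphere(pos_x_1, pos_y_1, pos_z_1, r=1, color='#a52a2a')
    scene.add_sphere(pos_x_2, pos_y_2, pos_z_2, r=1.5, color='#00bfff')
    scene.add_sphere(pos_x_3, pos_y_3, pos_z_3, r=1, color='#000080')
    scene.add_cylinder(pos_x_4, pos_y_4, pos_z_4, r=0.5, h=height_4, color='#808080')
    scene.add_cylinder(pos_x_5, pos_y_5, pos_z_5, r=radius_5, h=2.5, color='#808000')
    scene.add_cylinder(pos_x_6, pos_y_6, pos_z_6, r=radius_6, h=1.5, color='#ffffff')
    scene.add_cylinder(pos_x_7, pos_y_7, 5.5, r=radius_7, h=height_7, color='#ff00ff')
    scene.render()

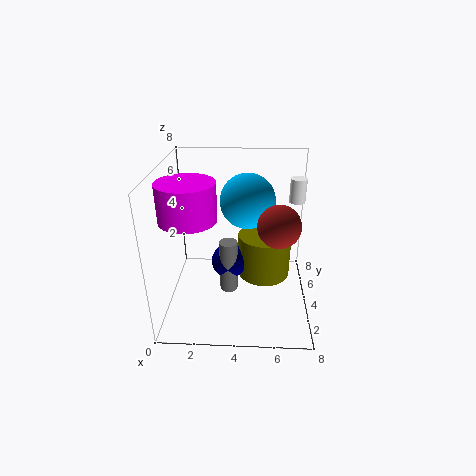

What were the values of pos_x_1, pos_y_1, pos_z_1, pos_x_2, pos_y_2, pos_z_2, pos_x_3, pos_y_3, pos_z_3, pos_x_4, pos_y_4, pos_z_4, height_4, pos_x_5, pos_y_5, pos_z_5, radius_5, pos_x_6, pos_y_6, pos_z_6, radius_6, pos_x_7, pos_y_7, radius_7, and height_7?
pos_x_1 = 6; pos_y_1 = 1.5; pos_z_1 = 6; pos_x_2 = 4.5; pos_y_2 = 4.5; pos_z_2 = 6; pos_x_3 = 3.5; pos_y_3 = 4; pos_z_3 = 2.5; pos_x_4 = 3.5; pos_y_4 = 3.5; pos_z_4 = 1; height_4 = 3; pos_x_5 = 5.5; pos_y_5 = 4.5; pos_z_5 = 1.5; radius_5 = 1.5; pos_x_6 = 7.5; pos_y_6 = 7; pos_z_6 = 5; radius_6 = 0.5; pos_x_7 = 1.5; pos_y_7 = 3; radius_7 = 1.5; height_7 = 2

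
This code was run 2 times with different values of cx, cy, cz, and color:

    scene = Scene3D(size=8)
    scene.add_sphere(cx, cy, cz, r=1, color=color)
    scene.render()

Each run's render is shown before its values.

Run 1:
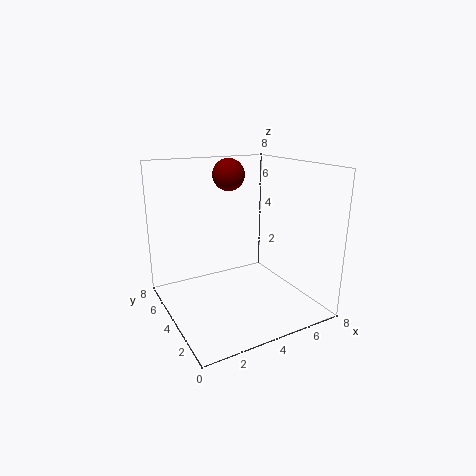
cx = 5, cy = 7, cz = 7, color = 'maroon'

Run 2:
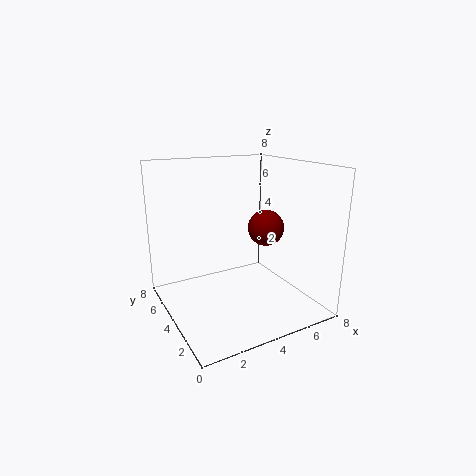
cx = 5.5, cy = 3.5, cz = 4.5, color = 'maroon'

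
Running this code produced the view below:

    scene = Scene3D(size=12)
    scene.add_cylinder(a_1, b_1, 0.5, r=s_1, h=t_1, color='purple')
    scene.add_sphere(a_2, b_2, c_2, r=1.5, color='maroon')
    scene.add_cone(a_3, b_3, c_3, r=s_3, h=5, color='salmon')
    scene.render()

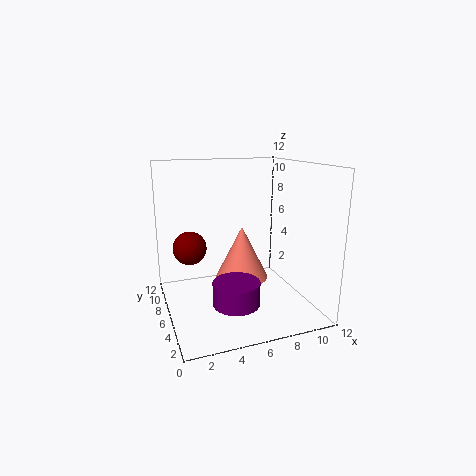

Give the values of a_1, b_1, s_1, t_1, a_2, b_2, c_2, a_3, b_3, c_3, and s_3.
a_1 = 5.5, b_1 = 5, s_1 = 2, t_1 = 2, a_2 = 2.5, b_2 = 9, c_2 = 4.5, a_3 = 7.5, b_3 = 9, c_3 = 1, s_3 = 2.5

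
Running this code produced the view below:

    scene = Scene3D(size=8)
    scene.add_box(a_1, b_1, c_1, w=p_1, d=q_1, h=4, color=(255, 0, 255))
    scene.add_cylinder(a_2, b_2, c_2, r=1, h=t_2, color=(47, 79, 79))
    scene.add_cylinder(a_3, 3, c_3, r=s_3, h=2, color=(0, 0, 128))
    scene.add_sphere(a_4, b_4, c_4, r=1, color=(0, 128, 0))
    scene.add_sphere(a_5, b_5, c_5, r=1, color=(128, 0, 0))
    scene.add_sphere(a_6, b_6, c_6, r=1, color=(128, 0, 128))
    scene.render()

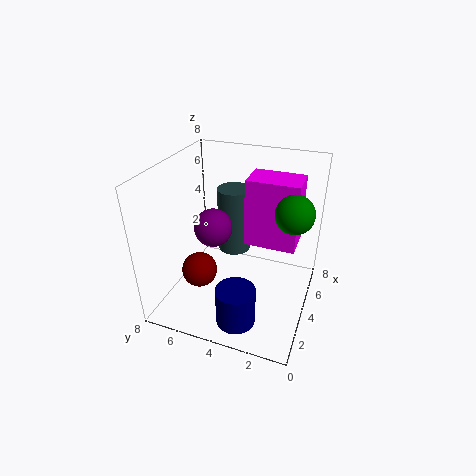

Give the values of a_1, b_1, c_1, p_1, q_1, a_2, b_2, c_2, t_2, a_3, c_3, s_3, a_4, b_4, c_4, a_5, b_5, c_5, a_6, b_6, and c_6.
a_1 = 5; b_1 = 1; c_1 = 3; p_1 = 2; q_1 = 3; a_2 = 6; b_2 = 5; c_2 = 2; t_2 = 4; a_3 = 1; c_3 = 1; s_3 = 1; a_4 = 4; b_4 = 1; c_4 = 6; a_5 = 3; b_5 = 6; c_5 = 2; a_6 = 3; b_6 = 5; c_6 = 5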